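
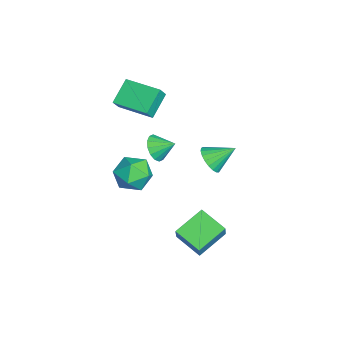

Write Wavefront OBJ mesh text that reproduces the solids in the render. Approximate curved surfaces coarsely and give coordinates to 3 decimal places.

v -2.31 -2.213 3.75
v -3.442 -1.487 4.741
v -2.789 -1.905 2.977
v -3.921 -1.179 3.968
v -1.159 -0.421 3.752
v -2.291 0.305 4.743
v -1.638 -0.113 2.979
v -2.77 0.613 3.97
v 1.998 2.361 -2.049
v 2.696 2.292 -0.919
v 3.083 3.525 -2.648
v 3.781 3.455 -1.518
v 3.079 0.965 -2.802
v 3.777 0.895 -1.672
v 4.164 2.128 -3.401
v 4.862 2.059 -2.271
v 1.126 -0.194 0.586
v 1.999 -0.418 1.344
v 0.661 -2.042 0.576
v 1.534 -2.266 1.334
v 0.59 -1.655 1.686
v 0.877 -0.513 1.692
v 1.783 -1.947 0.228
v 2.07 -0.805 0.234
v 2.404 -1.501 1.123
v 1.667 -1.321 2.024
v 0.993 -1.139 -0.104
v 0.256 -0.959 0.797
v 0.803 0.003 2.582
v 1.087 0.351 1.848
v 1.097 0.977 3.158
v 0.658 0.466 1.872
v 0.268 0.458 2.086
v 0.021 0.328 2.432
v -0.017 0.11 2.819
v 0.165 -0.136 3.142
v 0.518 -0.345 3.315
v 0.947 -0.461 3.291
v 1.338 -0.453 3.078
v 1.585 -0.322 2.731
v 1.622 -0.105 2.345
v 1.44 0.141 2.021
v -2.219 2.991 -1.188
v -1.337 2.842 -0.931
v -2.261 4.349 -0.252
v -1.293 3.061 -1.247
v -1.409 3.268 -1.552
v -1.664 3.427 -1.795
v -2.016 3.511 -1.932
v -2.403 3.505 -1.941
v -2.757 3.41 -1.82
v -3.019 3.243 -1.59
v -3.142 3.032 -1.29
v -3.106 2.814 -0.972
v -2.916 2.627 -0.692
v -2.605 2.503 -0.498
v -2.228 2.463 -0.423
v -1.849 2.514 -0.48
v -1.534 2.648 -0.66
f 2 4 1
f 5 2 1
f 1 4 3
f 3 5 1
f 2 8 4
f 6 2 5
f 6 8 2
f 4 8 3
f 7 5 3
f 3 8 7
f 7 6 5
f 8 6 7
f 10 12 9
f 13 10 9
f 9 12 11
f 11 13 9
f 10 16 12
f 14 10 13
f 14 16 10
f 12 16 11
f 15 13 11
f 11 16 15
f 15 14 13
f 16 14 15
f 17 28 22
f 17 22 18
f 17 18 24
f 17 24 27
f 17 27 28
f 18 22 26
f 22 28 21
f 28 27 19
f 27 24 23
f 24 18 25
f 20 26 21
f 20 21 19
f 20 19 23
f 20 23 25
f 20 25 26
f 21 26 22
f 19 21 28
f 23 19 27
f 25 23 24
f 26 25 18
f 30 29 32
f 30 32 31
f 32 29 33
f 32 33 31
f 33 29 34
f 33 34 31
f 34 29 35
f 34 35 31
f 35 29 36
f 35 36 31
f 36 29 37
f 36 37 31
f 37 29 38
f 37 38 31
f 38 29 39
f 38 39 31
f 39 29 40
f 39 40 31
f 40 29 41
f 40 41 31
f 41 29 42
f 41 42 31
f 42 29 30
f 42 30 31
f 44 43 46
f 44 46 45
f 46 43 47
f 46 47 45
f 47 43 48
f 47 48 45
f 48 43 49
f 48 49 45
f 49 43 50
f 49 50 45
f 50 43 51
f 50 51 45
f 51 43 52
f 51 52 45
f 52 43 53
f 52 53 45
f 53 43 54
f 53 54 45
f 54 43 55
f 54 55 45
f 55 43 56
f 55 56 45
f 56 43 57
f 56 57 45
f 57 43 58
f 57 58 45
f 58 43 59
f 58 59 45
f 59 43 44
f 59 44 45



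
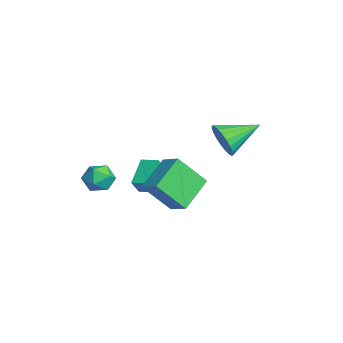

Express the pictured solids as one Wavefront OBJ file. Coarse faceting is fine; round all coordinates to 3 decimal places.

v -0.061 1.778 0.567
v 0.368 2.135 -0.335
v -0.299 3.802 1.253
v -0.061 2.119 -0.437
v -0.489 2.044 -0.366
v -0.844 1.924 -0.133
v -1.063 1.778 0.22
v -1.108 1.632 0.634
v -0.973 1.512 1.036
v -0.68 1.437 1.356
v -0.28 1.422 1.541
v 0.158 1.468 1.556
v 0.558 1.568 1.401
v 0.852 1.704 1.101
v 0.987 1.853 0.709
v 0.941 1.99 0.292
v 0.722 2.089 -0.077
v -4.552 -0.77 -3.571
v -4.274 -1.231 -2.681
v -3.923 -0.017 -3.378
v -3.645 -0.478 -2.488
v -3.275 -1.622 -4.412
v -2.997 -2.083 -3.522
v -2.646 -0.869 -4.219
v -2.368 -1.33 -3.329
v 1.587 -2.763 -1.018
v 0.379 -1.354 -0.035
v 1.867 -1.387 -2.646
v 0.66 0.022 -1.663
v 2.58 -2.302 -0.457
v 1.373 -0.893 0.526
v 2.861 -0.926 -2.085
v 1.653 0.483 -1.102
v -3.779 -2.679 -3.53
v -3.139 -3.276 -3.918
v -4.521 -3.884 -2.902
v -3.881 -4.481 -3.29
v -3.619 -3.892 -2.582
v -3.161 -3.148 -2.97
v -4.499 -4.012 -3.85
v -4.041 -3.268 -4.238
v -3.584 -4.099 -4.115
v -3.04 -4.025 -3.332
v -4.62 -3.135 -3.488
v -4.076 -3.061 -2.705
f 2 1 4
f 2 4 3
f 4 1 5
f 4 5 3
f 5 1 6
f 5 6 3
f 6 1 7
f 6 7 3
f 7 1 8
f 7 8 3
f 8 1 9
f 8 9 3
f 9 1 10
f 9 10 3
f 10 1 11
f 10 11 3
f 11 1 12
f 11 12 3
f 12 1 13
f 12 13 3
f 13 1 14
f 13 14 3
f 14 1 15
f 14 15 3
f 15 1 16
f 15 16 3
f 16 1 17
f 16 17 3
f 17 1 2
f 17 2 3
f 19 21 18
f 22 19 18
f 18 21 20
f 20 22 18
f 19 25 21
f 23 19 22
f 23 25 19
f 21 25 20
f 24 22 20
f 20 25 24
f 24 23 22
f 25 23 24
f 27 29 26
f 30 27 26
f 26 29 28
f 28 30 26
f 27 33 29
f 31 27 30
f 31 33 27
f 29 33 28
f 32 30 28
f 28 33 32
f 32 31 30
f 33 31 32
f 34 45 39
f 34 39 35
f 34 35 41
f 34 41 44
f 34 44 45
f 35 39 43
f 39 45 38
f 45 44 36
f 44 41 40
f 41 35 42
f 37 43 38
f 37 38 36
f 37 36 40
f 37 40 42
f 37 42 43
f 38 43 39
f 36 38 45
f 40 36 44
f 42 40 41
f 43 42 35



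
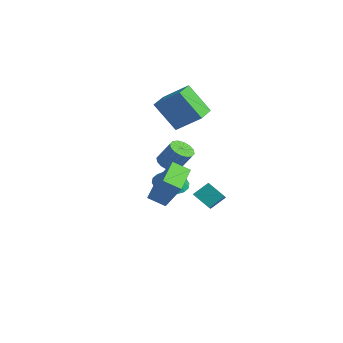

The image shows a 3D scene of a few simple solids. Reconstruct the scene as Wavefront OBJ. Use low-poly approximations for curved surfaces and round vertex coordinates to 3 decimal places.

v 2.741 -2.698 0.689
v 2.122 -3.371 1.224
v 3.65 -2.399 2.118
v 3.03 -3.072 2.653
v 4.01 -4.248 0.207
v 3.39 -4.921 0.742
v 4.918 -3.949 1.636
v 4.299 -4.622 2.171
v -2.323 0.676 -0.231
v -1.941 1.208 -0.616
v -1.176 1.557 0.626
v -1.557 1.024 1.011
v -2.257 1.393 -0.473
v -1.492 1.742 0.769
v -2.591 1.386 -0.265
v -1.826 1.735 0.977
v -2.853 1.188 -0.048
v -2.088 1.537 1.194
v -2.973 0.853 0.12
v -2.208 1.202 1.362
v -2.919 0.47 0.194
v -2.153 0.819 1.436
v -2.704 0.143 0.154
v -1.939 0.492 1.396
v -2.388 -0.042 0.011
v -1.623 0.307 1.253
v -2.054 -0.035 -0.197
v -1.289 0.314 1.045
v -1.792 0.163 -0.414
v -1.027 0.512 0.828
v -1.672 0.498 -0.582
v -0.907 0.847 0.66
v -1.727 0.881 -0.656
v -0.961 1.23 0.586
v -0.341 2.027 -3.377
v -1.242 1.621 -2.579
v -0.089 2.877 -2.66
v -0.99 2.471 -1.862
v 0.71 1.109 -2.658
v -0.191 0.703 -1.86
v 0.962 1.959 -1.941
v 0.061 1.553 -1.143
v -0.026 -0.913 -0.525
v 0.859 -1.161 -0.945
v 0.606 -1.047 0.885
v 0.884 -0.713 -0.914
v 0.73 -0.305 -0.806
v 0.426 -0.018 -0.642
v 0.032 0.093 -0.455
v -0.373 0.004 -0.282
v -0.709 -0.267 -0.157
v -0.91 -0.666 -0.104
v -0.936 -1.113 -0.135
v -0.782 -1.521 -0.243
v -0.478 -1.809 -0.407
v -0.084 -1.919 -0.594
v 0.321 -1.83 -0.767
v 0.658 -1.56 -0.892
v -1.969 0.89 2.323
v -3.003 0.178 4.056
v -2.826 2.169 2.337
v -3.861 1.457 4.069
v -0.739 1.703 3.391
v -1.774 0.991 5.123
v -1.597 2.982 3.404
v -2.631 2.27 5.137
f 2 4 1
f 5 2 1
f 1 4 3
f 3 5 1
f 2 8 4
f 6 2 5
f 6 8 2
f 4 8 3
f 7 5 3
f 3 8 7
f 7 6 5
f 8 6 7
f 10 9 13
f 10 13 11
f 11 13 14
f 11 14 12
f 13 9 15
f 13 15 14
f 14 15 16
f 14 16 12
f 15 9 17
f 15 17 16
f 16 17 18
f 16 18 12
f 17 9 19
f 17 19 18
f 18 19 20
f 18 20 12
f 19 9 21
f 19 21 20
f 20 21 22
f 20 22 12
f 21 9 23
f 21 23 22
f 22 23 24
f 22 24 12
f 23 9 25
f 23 25 24
f 24 25 26
f 24 26 12
f 25 9 27
f 25 27 26
f 26 27 28
f 26 28 12
f 27 9 29
f 27 29 28
f 28 29 30
f 28 30 12
f 29 9 31
f 29 31 30
f 30 31 32
f 30 32 12
f 31 9 33
f 31 33 32
f 32 33 34
f 32 34 12
f 33 9 10
f 33 10 34
f 34 10 11
f 34 11 12
f 36 38 35
f 39 36 35
f 35 38 37
f 37 39 35
f 36 42 38
f 40 36 39
f 40 42 36
f 38 42 37
f 41 39 37
f 37 42 41
f 41 40 39
f 42 40 41
f 44 43 46
f 44 46 45
f 46 43 47
f 46 47 45
f 47 43 48
f 47 48 45
f 48 43 49
f 48 49 45
f 49 43 50
f 49 50 45
f 50 43 51
f 50 51 45
f 51 43 52
f 51 52 45
f 52 43 53
f 52 53 45
f 53 43 54
f 53 54 45
f 54 43 55
f 54 55 45
f 55 43 56
f 55 56 45
f 56 43 57
f 56 57 45
f 57 43 58
f 57 58 45
f 58 43 44
f 58 44 45
f 60 62 59
f 63 60 59
f 59 62 61
f 61 63 59
f 60 66 62
f 64 60 63
f 64 66 60
f 62 66 61
f 65 63 61
f 61 66 65
f 65 64 63
f 66 64 65



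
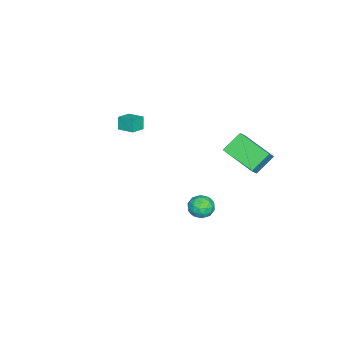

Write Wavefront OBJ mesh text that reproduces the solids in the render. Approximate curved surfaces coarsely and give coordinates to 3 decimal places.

v -4.171 3.113 0.748
v -3.535 3.049 1.41
v -3.372 5.021 0.164
v -2.736 4.958 0.826
v -3.284 2.462 -0.166
v -2.648 2.399 0.496
v -2.485 4.371 -0.75
v -1.849 4.307 -0.088
v 2.884 3.84 0.611
v 3.276 3.565 0.038
v 2.284 2.795 0.702
v 2.676 2.52 0.129
v 3.012 2.651 0.783
v 3.383 3.297 0.727
v 2.177 3.063 0.013
v 2.548 3.709 -0.043
v 2.839 3.085 -0.331
v 3.355 2.83 0.145
v 2.205 3.53 0.595
v 2.721 3.275 1.071
v 3.133 3.794 0.316
v 2.427 2.566 0.424
v 2.625 2.643 0.808
v 2.855 2.481 0.471
v 3.195 3.636 0.721
v 3.426 3.475 0.385
v 3.271 2.938 0.822
v 2.134 2.885 0.355
v 2.365 2.724 0.019
v 2.705 3.879 0.269
v 2.935 3.717 -0.068
v 2.289 3.422 -0.082
v 3.106 3.35 -0.237
v 2.754 2.736 -0.184
v 2.461 3.055 -0.252
v 2.679 3.435 -0.285
v 3.41 3.2 0.042
v 3.057 2.586 0.096
v 3.254 2.663 0.48
v 3.472 3.043 0.447
v 3.153 2.918 -0.175
v 2.503 3.774 0.644
v 2.15 3.16 0.698
v 2.088 3.317 0.293
v 2.306 3.697 0.26
v 2.806 3.624 0.924
v 2.454 3.01 0.977
v 2.881 2.925 1.025
v 3.099 3.305 0.992
v 2.407 3.442 0.915
v -3.614 -3.401 0.107
v -3.893 -3.503 0.904
v -3.355 -2.438 0.322
v -3.634 -2.54 1.118
v -2.786 -3.68 0.362
v -3.065 -3.782 1.158
v -2.527 -2.717 0.576
v -2.806 -2.819 1.373
f 2 4 1
f 5 2 1
f 1 4 3
f 3 5 1
f 2 8 4
f 6 2 5
f 6 8 2
f 4 8 3
f 7 5 3
f 3 8 7
f 7 6 5
f 8 6 7
f 9 46 25
f 46 20 49
f 25 49 14
f 46 49 25
f 9 25 21
f 25 14 26
f 21 26 10
f 25 26 21
f 9 21 30
f 21 10 31
f 30 31 16
f 21 31 30
f 9 30 42
f 30 16 45
f 42 45 19
f 30 45 42
f 9 42 46
f 42 19 50
f 46 50 20
f 42 50 46
f 10 26 37
f 26 14 40
f 37 40 18
f 26 40 37
f 14 49 27
f 49 20 48
f 27 48 13
f 49 48 27
f 20 50 47
f 50 19 43
f 47 43 11
f 50 43 47
f 19 45 44
f 45 16 32
f 44 32 15
f 45 32 44
f 16 31 36
f 31 10 33
f 36 33 17
f 31 33 36
f 12 38 24
f 38 18 39
f 24 39 13
f 38 39 24
f 12 24 22
f 24 13 23
f 22 23 11
f 24 23 22
f 12 22 29
f 22 11 28
f 29 28 15
f 22 28 29
f 12 29 34
f 29 15 35
f 34 35 17
f 29 35 34
f 12 34 38
f 34 17 41
f 38 41 18
f 34 41 38
f 13 39 27
f 39 18 40
f 27 40 14
f 39 40 27
f 11 23 47
f 23 13 48
f 47 48 20
f 23 48 47
f 15 28 44
f 28 11 43
f 44 43 19
f 28 43 44
f 17 35 36
f 35 15 32
f 36 32 16
f 35 32 36
f 18 41 37
f 41 17 33
f 37 33 10
f 41 33 37
f 52 54 51
f 55 52 51
f 51 54 53
f 53 55 51
f 52 58 54
f 56 52 55
f 56 58 52
f 54 58 53
f 57 55 53
f 53 58 57
f 57 56 55
f 58 56 57



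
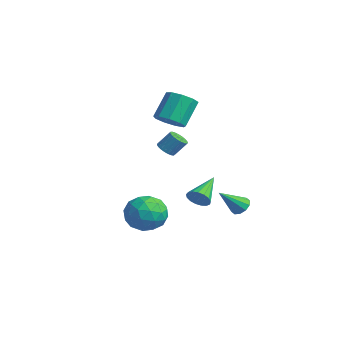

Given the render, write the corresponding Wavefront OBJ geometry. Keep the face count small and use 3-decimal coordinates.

v -0.091 4.29 -4.197
v 0.426 3.977 -4.531
v -0.089 2.89 -2.883
v 0.596 4.245 -4.246
v 0.504 4.53 -3.942
v 0.184 4.723 -3.736
v -0.24 4.751 -3.706
v -0.608 4.603 -3.863
v -0.778 4.335 -4.148
v -0.686 4.05 -4.452
v -0.366 3.857 -4.658
v 0.058 3.829 -4.688
v -2.064 0.592 0.184
v -1.594 0.833 -0.159
v -1.266 1.49 0.752
v -1.736 1.248 1.096
v -1.79 1 -0.209
v -1.462 1.657 0.702
v -2.032 1.097 -0.191
v -1.705 1.753 0.72
v -2.281 1.106 -0.108
v -1.953 1.762 0.803
v -2.492 1.026 0.025
v -2.164 1.683 0.937
v -2.629 0.871 0.186
v -2.301 1.528 1.097
v -2.668 0.668 0.347
v -2.34 1.324 1.258
v -2.603 0.451 0.479
v -2.275 1.108 1.391
v -2.444 0.259 0.561
v -2.117 0.916 1.472
v -2.22 0.125 0.577
v -1.892 0.781 1.488
v -1.969 0.071 0.526
v -1.641 0.727 1.437
v -1.734 0.107 0.415
v -1.407 0.763 1.326
v -1.557 0.227 0.265
v -1.229 0.884 1.176
v -1.467 0.41 0.1
v -1.139 1.067 1.012
v -1.48 0.625 -0.049
v -1.152 1.281 0.862
v -3.004 1.301 1.898
v -2.254 0.909 2.412
v -2.746 1.968 3.936
v -3.496 2.359 3.422
v -2.047 1.469 2.09
v -2.54 2.527 3.615
v -2.288 1.949 1.679
v -2.781 3.008 3.203
v -2.864 2.126 1.37
v -3.357 3.185 2.894
v -3.505 1.917 1.308
v -3.998 2.976 2.832
v -3.912 1.42 1.522
v -4.404 2.478 3.046
v -3.893 0.867 1.912
v -4.386 1.925 3.436
v -3.459 0.517 2.295
v -3.951 1.575 3.82
v -2.811 0.533 2.493
v -3.304 1.592 4.017
v 3.312 -2.079 -1.628
v 4.301 -2.858 -1.537
v 2.159 -3.622 -2.303
v 3.148 -4.401 -2.212
v 2.61 -3.94 -1.168
v 3.323 -2.986 -0.751
v 3.137 -3.494 -3.089
v 3.85 -2.54 -2.672
v 4.193 -3.732 -2.44
v 3.867 -4.008 -1.253
v 2.593 -2.472 -2.587
v 2.267 -2.748 -1.4
v 3.908 -2.333 -1.523
v 2.552 -4.147 -2.317
v 2.236 -3.876 -1.703
v 2.817 -4.334 -1.65
v 3.333 -2.408 -1.061
v 3.914 -2.866 -1.008
v 2.92 -3.502 -0.791
v 2.546 -3.614 -2.832
v 3.127 -4.072 -2.779
v 3.643 -2.146 -2.19
v 4.224 -2.604 -2.137
v 3.54 -2.978 -3.049
v 4.426 -3.304 -2.001
v 3.748 -4.212 -2.398
v 3.742 -3.678 -2.913
v 4.161 -3.118 -2.668
v 4.234 -3.466 -1.303
v 3.556 -4.374 -1.7
v 3.24 -4.103 -1.086
v 3.659 -3.542 -0.841
v 4.17 -3.98 -1.834
v 2.904 -2.106 -2.14
v 2.226 -3.014 -2.537
v 2.801 -2.938 -2.999
v 3.22 -2.377 -2.754
v 2.712 -2.268 -1.442
v 2.034 -3.176 -1.839
v 2.299 -3.362 -1.172
v 2.718 -2.802 -0.927
v 2.29 -2.5 -2.006
v -1.762 2.491 -3.909
v -1.189 2.553 -3.398
v -2.818 4.049 -2.911
v -1.094 2.788 -3.665
v -1.153 2.955 -3.989
v -1.351 3.016 -4.293
v -1.643 2.957 -4.51
v -1.962 2.791 -4.589
v -2.236 2.556 -4.512
v -2.401 2.306 -4.297
v -2.42 2.099 -3.993
v -2.287 1.982 -3.669
v -2.035 1.981 -3.401
v -1.72 2.097 -3.249
v -1.415 2.303 -3.248
f 2 1 4
f 2 4 3
f 4 1 5
f 4 5 3
f 5 1 6
f 5 6 3
f 6 1 7
f 6 7 3
f 7 1 8
f 7 8 3
f 8 1 9
f 8 9 3
f 9 1 10
f 9 10 3
f 10 1 11
f 10 11 3
f 11 1 12
f 11 12 3
f 12 1 2
f 12 2 3
f 14 13 17
f 14 17 15
f 15 17 18
f 15 18 16
f 17 13 19
f 17 19 18
f 18 19 20
f 18 20 16
f 19 13 21
f 19 21 20
f 20 21 22
f 20 22 16
f 21 13 23
f 21 23 22
f 22 23 24
f 22 24 16
f 23 13 25
f 23 25 24
f 24 25 26
f 24 26 16
f 25 13 27
f 25 27 26
f 26 27 28
f 26 28 16
f 27 13 29
f 27 29 28
f 28 29 30
f 28 30 16
f 29 13 31
f 29 31 30
f 30 31 32
f 30 32 16
f 31 13 33
f 31 33 32
f 32 33 34
f 32 34 16
f 33 13 35
f 33 35 34
f 34 35 36
f 34 36 16
f 35 13 37
f 35 37 36
f 36 37 38
f 36 38 16
f 37 13 39
f 37 39 38
f 38 39 40
f 38 40 16
f 39 13 41
f 39 41 40
f 40 41 42
f 40 42 16
f 41 13 43
f 41 43 42
f 42 43 44
f 42 44 16
f 43 13 14
f 43 14 44
f 44 14 15
f 44 15 16
f 46 45 49
f 46 49 47
f 47 49 50
f 47 50 48
f 49 45 51
f 49 51 50
f 50 51 52
f 50 52 48
f 51 45 53
f 51 53 52
f 52 53 54
f 52 54 48
f 53 45 55
f 53 55 54
f 54 55 56
f 54 56 48
f 55 45 57
f 55 57 56
f 56 57 58
f 56 58 48
f 57 45 59
f 57 59 58
f 58 59 60
f 58 60 48
f 59 45 61
f 59 61 60
f 60 61 62
f 60 62 48
f 61 45 63
f 61 63 62
f 62 63 64
f 62 64 48
f 63 45 46
f 63 46 64
f 64 46 47
f 64 47 48
f 65 102 81
f 102 76 105
f 81 105 70
f 102 105 81
f 65 81 77
f 81 70 82
f 77 82 66
f 81 82 77
f 65 77 86
f 77 66 87
f 86 87 72
f 77 87 86
f 65 86 98
f 86 72 101
f 98 101 75
f 86 101 98
f 65 98 102
f 98 75 106
f 102 106 76
f 98 106 102
f 66 82 93
f 82 70 96
f 93 96 74
f 82 96 93
f 70 105 83
f 105 76 104
f 83 104 69
f 105 104 83
f 76 106 103
f 106 75 99
f 103 99 67
f 106 99 103
f 75 101 100
f 101 72 88
f 100 88 71
f 101 88 100
f 72 87 92
f 87 66 89
f 92 89 73
f 87 89 92
f 68 94 80
f 94 74 95
f 80 95 69
f 94 95 80
f 68 80 78
f 80 69 79
f 78 79 67
f 80 79 78
f 68 78 85
f 78 67 84
f 85 84 71
f 78 84 85
f 68 85 90
f 85 71 91
f 90 91 73
f 85 91 90
f 68 90 94
f 90 73 97
f 94 97 74
f 90 97 94
f 69 95 83
f 95 74 96
f 83 96 70
f 95 96 83
f 67 79 103
f 79 69 104
f 103 104 76
f 79 104 103
f 71 84 100
f 84 67 99
f 100 99 75
f 84 99 100
f 73 91 92
f 91 71 88
f 92 88 72
f 91 88 92
f 74 97 93
f 97 73 89
f 93 89 66
f 97 89 93
f 108 107 110
f 108 110 109
f 110 107 111
f 110 111 109
f 111 107 112
f 111 112 109
f 112 107 113
f 112 113 109
f 113 107 114
f 113 114 109
f 114 107 115
f 114 115 109
f 115 107 116
f 115 116 109
f 116 107 117
f 116 117 109
f 117 107 118
f 117 118 109
f 118 107 119
f 118 119 109
f 119 107 120
f 119 120 109
f 120 107 121
f 120 121 109
f 121 107 108
f 121 108 109



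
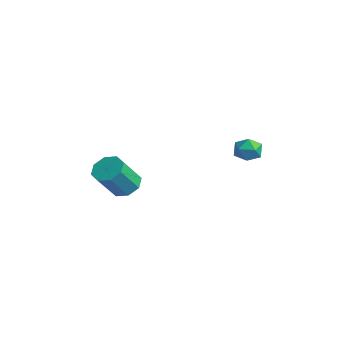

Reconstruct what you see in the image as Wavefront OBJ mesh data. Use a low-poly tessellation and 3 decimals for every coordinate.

v -2.331 -2.268 -2.068
v -1.946 -1.634 -1.675
v -1.664 -2.698 -0.238
v -2.049 -3.332 -0.632
v -2.579 -1.647 -1.56
v -2.296 -2.711 -0.123
v -3.066 -2.024 -1.743
v -2.784 -3.088 -0.306
v -3.123 -2.544 -2.117
v -2.841 -3.608 -0.68
v -2.716 -2.902 -2.462
v -2.434 -3.966 -1.025
v -2.084 -2.889 -2.577
v -1.801 -3.953 -1.14
v -1.596 -2.512 -2.394
v -1.314 -3.576 -0.957
v -1.539 -1.992 -2.02
v -1.257 -3.056 -0.583
v -1.011 3.109 -0.606
v -0.54 3.715 -0.62
v -0.14 2.445 -0.02
v 0.331 3.051 -0.034
v -0.296 3.063 0.408
v -0.835 3.473 0.046
v 0.155 2.687 -0.686
v -0.384 3.097 -1.048
v 0.18 3.454 -0.669
v -0.098 3.686 0.007
v -0.582 2.474 -0.647
v -0.86 2.706 0.029
f 2 1 5
f 2 5 3
f 3 5 6
f 3 6 4
f 5 1 7
f 5 7 6
f 6 7 8
f 6 8 4
f 7 1 9
f 7 9 8
f 8 9 10
f 8 10 4
f 9 1 11
f 9 11 10
f 10 11 12
f 10 12 4
f 11 1 13
f 11 13 12
f 12 13 14
f 12 14 4
f 13 1 15
f 13 15 14
f 14 15 16
f 14 16 4
f 15 1 17
f 15 17 16
f 16 17 18
f 16 18 4
f 17 1 2
f 17 2 18
f 18 2 3
f 18 3 4
f 19 30 24
f 19 24 20
f 19 20 26
f 19 26 29
f 19 29 30
f 20 24 28
f 24 30 23
f 30 29 21
f 29 26 25
f 26 20 27
f 22 28 23
f 22 23 21
f 22 21 25
f 22 25 27
f 22 27 28
f 23 28 24
f 21 23 30
f 25 21 29
f 27 25 26
f 28 27 20



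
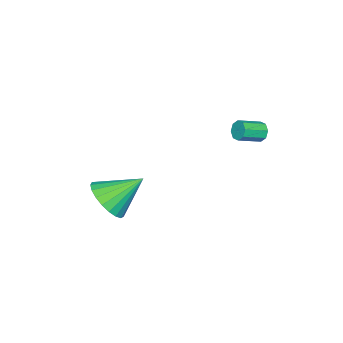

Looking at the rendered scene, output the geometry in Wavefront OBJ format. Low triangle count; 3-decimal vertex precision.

v 3.51 -2.426 -1.57
v 4.336 -2.412 -0.874
v 2.53 -1.314 -0.43
v 4.429 -2.06 -1.137
v 4.364 -1.771 -1.475
v 4.15 -1.596 -1.83
v 3.826 -1.565 -2.139
v 3.448 -1.682 -2.35
v 3.08 -1.928 -2.426
v 2.786 -2.26 -2.354
v 2.618 -2.621 -2.146
v 2.604 -2.949 -1.839
v 2.746 -3.185 -1.485
v 3.021 -3.291 -1.146
v 3.38 -3.247 -0.88
v 3.762 -3.061 -0.733
v 4.1 -2.766 -0.731
v -2.136 1.463 0.674
v -1.852 1.64 0.289
v -0.94 1.075 0.702
v -1.224 0.897 1.086
v -1.847 1.876 0.6
v -0.934 1.311 1.012
v -2.011 1.87 0.954
v -1.098 1.305 1.367
v -2.248 1.625 1.144
v -1.336 1.06 1.557
v -2.42 1.285 1.058
v -1.508 0.72 1.471
v -2.426 1.049 0.748
v -1.513 0.484 1.16
v -2.262 1.055 0.393
v -1.349 0.49 0.806
v -2.024 1.3 0.203
v -1.112 0.735 0.616
f 2 1 4
f 2 4 3
f 4 1 5
f 4 5 3
f 5 1 6
f 5 6 3
f 6 1 7
f 6 7 3
f 7 1 8
f 7 8 3
f 8 1 9
f 8 9 3
f 9 1 10
f 9 10 3
f 10 1 11
f 10 11 3
f 11 1 12
f 11 12 3
f 12 1 13
f 12 13 3
f 13 1 14
f 13 14 3
f 14 1 15
f 14 15 3
f 15 1 16
f 15 16 3
f 16 1 17
f 16 17 3
f 17 1 2
f 17 2 3
f 19 18 22
f 19 22 20
f 20 22 23
f 20 23 21
f 22 18 24
f 22 24 23
f 23 24 25
f 23 25 21
f 24 18 26
f 24 26 25
f 25 26 27
f 25 27 21
f 26 18 28
f 26 28 27
f 27 28 29
f 27 29 21
f 28 18 30
f 28 30 29
f 29 30 31
f 29 31 21
f 30 18 32
f 30 32 31
f 31 32 33
f 31 33 21
f 32 18 34
f 32 34 33
f 33 34 35
f 33 35 21
f 34 18 19
f 34 19 35
f 35 19 20
f 35 20 21



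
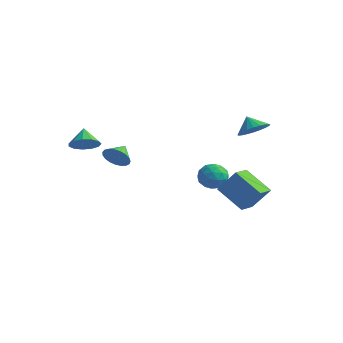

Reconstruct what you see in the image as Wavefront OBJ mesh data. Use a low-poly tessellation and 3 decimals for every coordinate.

v 2.828 2.172 -3.492
v 1.131 2.121 -2.381
v 2.565 3.483 -3.834
v 0.868 3.432 -2.723
v 3.712 2.708 -2.117
v 2.015 2.657 -1.006
v 3.449 4.019 -2.459
v 1.752 3.968 -1.348
v -2.813 -1.835 0.323
v -2.457 -1.436 -0.351
v -3.047 -0.825 0.797
v -2.798 -1.467 -0.454
v -3.142 -1.562 -0.423
v -3.428 -1.704 -0.262
v -3.608 -1.868 -0.001
v -3.651 -2.027 0.317
v -3.548 -2.153 0.635
v -3.319 -2.223 0.9
v -3.001 -2.227 1.065
v -2.651 -2.163 1.102
v -2.329 -2.042 1.004
v -2.091 -1.885 0.788
v -1.977 -1.72 0.492
v -2.008 -1.575 0.167
v -2.178 -1.474 -0.131
v 0.052 4.382 -2.042
v 0.527 3.593 -2.337
v -1.307 3.707 -2.423
v -0.832 2.918 -2.718
v -0.863 3.14 -1.778
v -0.023 3.558 -1.542
v -0.757 3.742 -3.218
v 0.083 4.16 -2.982
v 0.027 3.198 -3.064
v -0.038 2.825 -2.173
v -0.742 4.475 -2.587
v -0.807 4.102 -1.696
v 0.409 4.047 -2.156
v -1.189 3.253 -2.604
v -1.207 3.384 -2.051
v -0.928 2.92 -2.225
v 0.086 4.026 -1.688
v 0.365 3.562 -1.862
v -0.452 3.296 -1.533
v -1.145 3.738 -2.898
v -0.866 3.274 -3.072
v 0.148 4.38 -2.535
v 0.427 3.916 -2.709
v -0.328 4.004 -3.227
v 0.394 3.351 -2.757
v -0.405 2.954 -2.981
v -0.361 3.438 -3.275
v 0.133 3.684 -3.136
v 0.356 3.132 -2.233
v -0.443 2.735 -2.458
v -0.461 2.866 -1.904
v 0.033 3.111 -1.766
v 0.062 2.899 -2.661
v -0.337 4.565 -2.302
v -1.136 4.168 -2.527
v -0.813 4.189 -2.994
v -0.319 4.434 -2.856
v -0.375 4.346 -1.779
v -1.174 3.949 -2.003
v -0.913 3.616 -1.624
v -0.419 3.862 -1.485
v -0.842 4.401 -2.099
v -3.254 -3.88 1.89
v -2.602 -4.03 2.493
v -3.886 -3.26 2.73
v -2.484 -3.595 2.26
v -2.611 -3.251 1.91
v -2.941 -3.106 1.554
v -3.371 -3.207 1.305
v -3.764 -3.521 1.241
v -3.994 -3.95 1.384
v -3.99 -4.356 1.687
v -3.752 -4.611 2.055
v -3.356 -4.634 2.371
v -2.927 -4.418 2.534
v 3.16 2.753 2.584
v 3.746 3.448 2.922
v 2.52 2.907 3.376
v 3.516 3.648 2.697
v 3.232 3.712 2.456
v 2.937 3.63 2.233
v 2.676 3.414 2.064
v 2.488 3.098 1.975
v 2.403 2.729 1.978
v 2.433 2.364 2.073
v 2.574 2.058 2.246
v 2.803 1.858 2.47
v 3.088 1.794 2.712
v 3.383 1.876 2.934
v 3.644 2.092 3.103
v 3.831 2.408 3.193
v 3.917 2.777 3.19
v 3.887 3.142 3.095
f 2 4 1
f 5 2 1
f 1 4 3
f 3 5 1
f 2 8 4
f 6 2 5
f 6 8 2
f 4 8 3
f 7 5 3
f 3 8 7
f 7 6 5
f 8 6 7
f 10 9 12
f 10 12 11
f 12 9 13
f 12 13 11
f 13 9 14
f 13 14 11
f 14 9 15
f 14 15 11
f 15 9 16
f 15 16 11
f 16 9 17
f 16 17 11
f 17 9 18
f 17 18 11
f 18 9 19
f 18 19 11
f 19 9 20
f 19 20 11
f 20 9 21
f 20 21 11
f 21 9 22
f 21 22 11
f 22 9 23
f 22 23 11
f 23 9 24
f 23 24 11
f 24 9 25
f 24 25 11
f 25 9 10
f 25 10 11
f 26 63 42
f 63 37 66
f 42 66 31
f 63 66 42
f 26 42 38
f 42 31 43
f 38 43 27
f 42 43 38
f 26 38 47
f 38 27 48
f 47 48 33
f 38 48 47
f 26 47 59
f 47 33 62
f 59 62 36
f 47 62 59
f 26 59 63
f 59 36 67
f 63 67 37
f 59 67 63
f 27 43 54
f 43 31 57
f 54 57 35
f 43 57 54
f 31 66 44
f 66 37 65
f 44 65 30
f 66 65 44
f 37 67 64
f 67 36 60
f 64 60 28
f 67 60 64
f 36 62 61
f 62 33 49
f 61 49 32
f 62 49 61
f 33 48 53
f 48 27 50
f 53 50 34
f 48 50 53
f 29 55 41
f 55 35 56
f 41 56 30
f 55 56 41
f 29 41 39
f 41 30 40
f 39 40 28
f 41 40 39
f 29 39 46
f 39 28 45
f 46 45 32
f 39 45 46
f 29 46 51
f 46 32 52
f 51 52 34
f 46 52 51
f 29 51 55
f 51 34 58
f 55 58 35
f 51 58 55
f 30 56 44
f 56 35 57
f 44 57 31
f 56 57 44
f 28 40 64
f 40 30 65
f 64 65 37
f 40 65 64
f 32 45 61
f 45 28 60
f 61 60 36
f 45 60 61
f 34 52 53
f 52 32 49
f 53 49 33
f 52 49 53
f 35 58 54
f 58 34 50
f 54 50 27
f 58 50 54
f 69 68 71
f 69 71 70
f 71 68 72
f 71 72 70
f 72 68 73
f 72 73 70
f 73 68 74
f 73 74 70
f 74 68 75
f 74 75 70
f 75 68 76
f 75 76 70
f 76 68 77
f 76 77 70
f 77 68 78
f 77 78 70
f 78 68 79
f 78 79 70
f 79 68 80
f 79 80 70
f 80 68 69
f 80 69 70
f 82 81 84
f 82 84 83
f 84 81 85
f 84 85 83
f 85 81 86
f 85 86 83
f 86 81 87
f 86 87 83
f 87 81 88
f 87 88 83
f 88 81 89
f 88 89 83
f 89 81 90
f 89 90 83
f 90 81 91
f 90 91 83
f 91 81 92
f 91 92 83
f 92 81 93
f 92 93 83
f 93 81 94
f 93 94 83
f 94 81 95
f 94 95 83
f 95 81 96
f 95 96 83
f 96 81 97
f 96 97 83
f 97 81 98
f 97 98 83
f 98 81 82
f 98 82 83



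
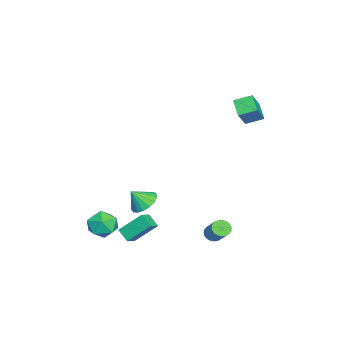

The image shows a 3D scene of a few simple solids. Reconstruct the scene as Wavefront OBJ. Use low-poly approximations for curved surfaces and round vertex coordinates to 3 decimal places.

v -4.429 3.301 3.449
v -3.439 3.023 4.663
v -4.659 4.424 3.895
v -3.67 4.146 5.108
v -3.41 3.794 2.732
v -2.421 3.516 3.945
v -3.641 4.917 3.177
v -2.651 4.639 4.391
v -0.692 -1.927 -3.372
v 0.289 -1.731 -3.513
v -0.388 -2.693 -2.328
v 0.143 -1.381 -3.213
v -0.194 -1.156 -2.95
v -0.645 -1.107 -2.783
v -1.107 -1.246 -2.751
v -1.474 -1.542 -2.862
v -1.661 -1.925 -3.089
v -1.626 -2.309 -3.381
v -1.378 -2.605 -3.671
v -0.972 -2.746 -3.892
v -0.501 -2.699 -3.994
v -0.075 -2.475 -3.954
v 0.211 -2.126 -3.78
v 2.131 -2.397 -4.155
v 2.929 -2.664 -3.735
v 1.888 -1.033 -2.826
v 2.685 -1.3 -2.406
v 2.655 -1.74 -4.734
v 3.452 -2.007 -4.314
v 2.411 -0.376 -3.405
v 3.209 -0.643 -2.985
v 1.555 -3.028 -4.45
v 2.628 -3.116 -4.207
v 1.272 -4.664 -3.793
v 2.345 -4.752 -3.55
v 1.709 -4.045 -2.99
v 1.884 -3.033 -3.396
v 2.016 -4.747 -4.604
v 2.191 -3.735 -5.01
v 2.913 -4.178 -4.302
v 2.723 -3.745 -3.305
v 1.177 -4.035 -4.695
v 0.987 -3.602 -3.698
v 1.325 2.783 -4.298
v 1.603 3.122 -4.737
v 2.533 3.776 -3.64
v 2.255 3.437 -3.202
v 1.41 3.276 -4.665
v 2.34 3.93 -3.568
v 1.202 3.345 -4.529
v 2.132 3.999 -3.432
v 1.015 3.317 -4.354
v 1.945 3.971 -3.257
v 0.881 3.196 -4.169
v 1.811 3.851 -3.072
v 0.825 3.004 -4.006
v 1.755 3.659 -2.91
v 0.855 2.774 -3.894
v 1.785 3.428 -2.798
v 0.966 2.545 -3.852
v 1.896 3.2 -2.755
v 1.139 2.357 -3.887
v 2.069 3.012 -2.79
v 1.345 2.243 -3.993
v 2.275 2.898 -2.896
v 1.547 2.223 -4.152
v 2.477 2.877 -3.055
v 1.71 2.299 -4.336
v 2.64 2.953 -3.239
v 1.807 2.458 -4.514
v 2.737 3.113 -3.417
v 1.821 2.674 -4.654
v 2.751 3.329 -3.557
v 1.749 2.909 -4.733
v 2.679 3.563 -3.636
f 2 4 1
f 5 2 1
f 1 4 3
f 3 5 1
f 2 8 4
f 6 2 5
f 6 8 2
f 4 8 3
f 7 5 3
f 3 8 7
f 7 6 5
f 8 6 7
f 10 9 12
f 10 12 11
f 12 9 13
f 12 13 11
f 13 9 14
f 13 14 11
f 14 9 15
f 14 15 11
f 15 9 16
f 15 16 11
f 16 9 17
f 16 17 11
f 17 9 18
f 17 18 11
f 18 9 19
f 18 19 11
f 19 9 20
f 19 20 11
f 20 9 21
f 20 21 11
f 21 9 22
f 21 22 11
f 22 9 23
f 22 23 11
f 23 9 10
f 23 10 11
f 25 27 24
f 28 25 24
f 24 27 26
f 26 28 24
f 25 31 27
f 29 25 28
f 29 31 25
f 27 31 26
f 30 28 26
f 26 31 30
f 30 29 28
f 31 29 30
f 32 43 37
f 32 37 33
f 32 33 39
f 32 39 42
f 32 42 43
f 33 37 41
f 37 43 36
f 43 42 34
f 42 39 38
f 39 33 40
f 35 41 36
f 35 36 34
f 35 34 38
f 35 38 40
f 35 40 41
f 36 41 37
f 34 36 43
f 38 34 42
f 40 38 39
f 41 40 33
f 45 44 48
f 45 48 46
f 46 48 49
f 46 49 47
f 48 44 50
f 48 50 49
f 49 50 51
f 49 51 47
f 50 44 52
f 50 52 51
f 51 52 53
f 51 53 47
f 52 44 54
f 52 54 53
f 53 54 55
f 53 55 47
f 54 44 56
f 54 56 55
f 55 56 57
f 55 57 47
f 56 44 58
f 56 58 57
f 57 58 59
f 57 59 47
f 58 44 60
f 58 60 59
f 59 60 61
f 59 61 47
f 60 44 62
f 60 62 61
f 61 62 63
f 61 63 47
f 62 44 64
f 62 64 63
f 63 64 65
f 63 65 47
f 64 44 66
f 64 66 65
f 65 66 67
f 65 67 47
f 66 44 68
f 66 68 67
f 67 68 69
f 67 69 47
f 68 44 70
f 68 70 69
f 69 70 71
f 69 71 47
f 70 44 72
f 70 72 71
f 71 72 73
f 71 73 47
f 72 44 74
f 72 74 73
f 73 74 75
f 73 75 47
f 74 44 45
f 74 45 75
f 75 45 46
f 75 46 47



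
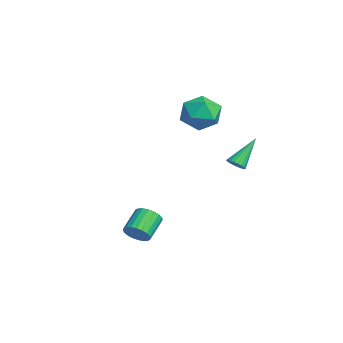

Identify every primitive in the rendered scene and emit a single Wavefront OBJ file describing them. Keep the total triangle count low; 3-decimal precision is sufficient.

v -3.179 3.203 2.216
v -2.294 2.641 1.679
v -4.326 1.719 1.881
v -3.441 1.157 1.344
v -3.406 1.334 2.507
v -2.697 2.251 2.715
v -3.923 2.109 0.845
v -3.214 3.026 1.053
v -2.754 1.965 0.832
v -2.435 1.486 1.859
v -4.185 2.874 1.701
v -3.866 2.395 2.728
v 3.104 -2.27 -3.138
v 3.505 -2.353 -2.571
v 2.618 -1.614 -1.834
v 2.216 -1.53 -2.402
v 3.613 -2.109 -2.686
v 2.726 -1.369 -1.95
v 3.633 -1.892 -2.88
v 2.746 -1.153 -2.143
v 3.562 -1.741 -3.118
v 2.674 -1.001 -2.381
v 3.411 -1.681 -3.359
v 2.524 -0.941 -2.623
v 3.207 -1.723 -3.563
v 2.32 -0.983 -2.826
v 2.985 -1.859 -3.693
v 2.098 -1.12 -2.956
v 2.784 -2.067 -3.727
v 1.897 -1.327 -2.99
v 2.638 -2.309 -3.659
v 1.751 -1.57 -2.923
v 2.572 -2.545 -3.502
v 1.685 -1.805 -2.765
v 2.599 -2.733 -3.281
v 1.712 -1.994 -2.544
v 2.712 -2.841 -3.036
v 1.825 -2.102 -2.299
v 2.894 -2.85 -2.808
v 2.006 -2.111 -2.072
v 3.111 -2.759 -2.638
v 2.224 -2.019 -1.901
v 3.328 -2.583 -2.554
v 2.44 -1.844 -1.817
v 3.203 2.361 0.963
v 3.651 2.334 1.206
v 2.557 3.459 2.277
v 3.68 2.492 1.088
v 3.636 2.63 0.951
v 3.526 2.726 0.816
v 3.367 2.768 0.704
v 3.183 2.747 0.631
v 3.002 2.667 0.608
v 2.852 2.541 0.64
v 2.755 2.387 0.721
v 2.726 2.229 0.839
v 2.77 2.092 0.976
v 2.879 1.995 1.11
v 3.038 1.954 1.223
v 3.222 1.974 1.296
v 3.403 2.054 1.318
v 3.554 2.18 1.286
f 1 12 6
f 1 6 2
f 1 2 8
f 1 8 11
f 1 11 12
f 2 6 10
f 6 12 5
f 12 11 3
f 11 8 7
f 8 2 9
f 4 10 5
f 4 5 3
f 4 3 7
f 4 7 9
f 4 9 10
f 5 10 6
f 3 5 12
f 7 3 11
f 9 7 8
f 10 9 2
f 14 13 17
f 14 17 15
f 15 17 18
f 15 18 16
f 17 13 19
f 17 19 18
f 18 19 20
f 18 20 16
f 19 13 21
f 19 21 20
f 20 21 22
f 20 22 16
f 21 13 23
f 21 23 22
f 22 23 24
f 22 24 16
f 23 13 25
f 23 25 24
f 24 25 26
f 24 26 16
f 25 13 27
f 25 27 26
f 26 27 28
f 26 28 16
f 27 13 29
f 27 29 28
f 28 29 30
f 28 30 16
f 29 13 31
f 29 31 30
f 30 31 32
f 30 32 16
f 31 13 33
f 31 33 32
f 32 33 34
f 32 34 16
f 33 13 35
f 33 35 34
f 34 35 36
f 34 36 16
f 35 13 37
f 35 37 36
f 36 37 38
f 36 38 16
f 37 13 39
f 37 39 38
f 38 39 40
f 38 40 16
f 39 13 41
f 39 41 40
f 40 41 42
f 40 42 16
f 41 13 43
f 41 43 42
f 42 43 44
f 42 44 16
f 43 13 14
f 43 14 44
f 44 14 15
f 44 15 16
f 46 45 48
f 46 48 47
f 48 45 49
f 48 49 47
f 49 45 50
f 49 50 47
f 50 45 51
f 50 51 47
f 51 45 52
f 51 52 47
f 52 45 53
f 52 53 47
f 53 45 54
f 53 54 47
f 54 45 55
f 54 55 47
f 55 45 56
f 55 56 47
f 56 45 57
f 56 57 47
f 57 45 58
f 57 58 47
f 58 45 59
f 58 59 47
f 59 45 60
f 59 60 47
f 60 45 61
f 60 61 47
f 61 45 62
f 61 62 47
f 62 45 46
f 62 46 47



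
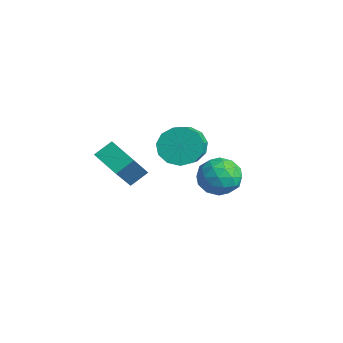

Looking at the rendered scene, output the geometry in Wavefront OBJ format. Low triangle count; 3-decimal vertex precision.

v -3.155 -3.842 0.438
v -2.267 -4.94 1.965
v -3.128 -3.055 0.989
v -2.24 -4.154 2.515
v -1.88 -3.526 -0.075
v -0.992 -4.625 1.451
v -1.853 -2.74 0.475
v -0.965 -3.838 2.002
v -3.068 -0.381 0.759
v -2.417 -0.123 0.074
v -0.96 -1.141 1.076
v -1.612 -1.399 1.761
v -2.404 0.274 0.458
v -0.947 -0.745 1.46
v -2.602 0.462 0.938
v -1.145 -0.556 1.94
v -2.948 0.383 1.361
v -1.491 -0.635 2.363
v -3.332 0.062 1.593
v -1.876 -0.957 2.594
v -3.633 -0.4 1.56
v -2.176 -1.419 2.562
v -3.754 -0.856 1.273
v -2.298 -1.875 2.275
v -3.658 -1.161 0.823
v -2.201 -2.18 1.824
v -3.374 -1.218 0.352
v -1.918 -2.237 1.354
v -2.993 -1.009 0.011
v -1.537 -2.028 1.013
v -2.636 -0.601 -0.093
v -1.18 -1.62 0.909
v 2.297 -0.906 2.431
v 2.896 -1.472 1.944
v 1.144 -1.908 2.176
v 1.743 -2.474 1.689
v 1.843 -2.372 2.635
v 2.556 -1.754 2.793
v 1.484 -1.626 1.327
v 2.197 -1.008 1.485
v 2.393 -1.917 1.262
v 2.615 -2.378 2.07
v 1.425 -1.002 2.05
v 1.647 -1.463 2.858
v 2.698 -1.101 2.209
v 1.342 -2.279 1.911
v 1.401 -2.219 2.467
v 1.753 -2.552 2.18
v 2.498 -1.267 2.709
v 2.85 -1.599 2.422
v 2.231 -2.128 2.829
v 1.19 -1.781 1.698
v 1.542 -2.113 1.411
v 2.287 -0.828 1.94
v 2.639 -1.161 1.653
v 1.809 -1.252 1.291
v 2.754 -1.695 1.522
v 2.077 -2.284 1.373
v 1.924 -1.786 1.16
v 2.343 -1.422 1.253
v 2.885 -1.966 1.998
v 2.207 -2.555 1.848
v 2.266 -2.496 2.404
v 2.685 -2.132 2.497
v 2.589 -2.228 1.597
v 1.833 -0.825 2.272
v 1.155 -1.414 2.122
v 1.355 -1.248 1.623
v 1.774 -0.884 1.716
v 1.963 -1.096 2.747
v 1.286 -1.685 2.598
v 1.697 -1.958 2.867
v 2.116 -1.594 2.96
v 1.451 -1.152 2.523
f 2 4 1
f 5 2 1
f 1 4 3
f 3 5 1
f 2 8 4
f 6 2 5
f 6 8 2
f 4 8 3
f 7 5 3
f 3 8 7
f 7 6 5
f 8 6 7
f 10 9 13
f 10 13 11
f 11 13 14
f 11 14 12
f 13 9 15
f 13 15 14
f 14 15 16
f 14 16 12
f 15 9 17
f 15 17 16
f 16 17 18
f 16 18 12
f 17 9 19
f 17 19 18
f 18 19 20
f 18 20 12
f 19 9 21
f 19 21 20
f 20 21 22
f 20 22 12
f 21 9 23
f 21 23 22
f 22 23 24
f 22 24 12
f 23 9 25
f 23 25 24
f 24 25 26
f 24 26 12
f 25 9 27
f 25 27 26
f 26 27 28
f 26 28 12
f 27 9 29
f 27 29 28
f 28 29 30
f 28 30 12
f 29 9 31
f 29 31 30
f 30 31 32
f 30 32 12
f 31 9 10
f 31 10 32
f 32 10 11
f 32 11 12
f 33 70 49
f 70 44 73
f 49 73 38
f 70 73 49
f 33 49 45
f 49 38 50
f 45 50 34
f 49 50 45
f 33 45 54
f 45 34 55
f 54 55 40
f 45 55 54
f 33 54 66
f 54 40 69
f 66 69 43
f 54 69 66
f 33 66 70
f 66 43 74
f 70 74 44
f 66 74 70
f 34 50 61
f 50 38 64
f 61 64 42
f 50 64 61
f 38 73 51
f 73 44 72
f 51 72 37
f 73 72 51
f 44 74 71
f 74 43 67
f 71 67 35
f 74 67 71
f 43 69 68
f 69 40 56
f 68 56 39
f 69 56 68
f 40 55 60
f 55 34 57
f 60 57 41
f 55 57 60
f 36 62 48
f 62 42 63
f 48 63 37
f 62 63 48
f 36 48 46
f 48 37 47
f 46 47 35
f 48 47 46
f 36 46 53
f 46 35 52
f 53 52 39
f 46 52 53
f 36 53 58
f 53 39 59
f 58 59 41
f 53 59 58
f 36 58 62
f 58 41 65
f 62 65 42
f 58 65 62
f 37 63 51
f 63 42 64
f 51 64 38
f 63 64 51
f 35 47 71
f 47 37 72
f 71 72 44
f 47 72 71
f 39 52 68
f 52 35 67
f 68 67 43
f 52 67 68
f 41 59 60
f 59 39 56
f 60 56 40
f 59 56 60
f 42 65 61
f 65 41 57
f 61 57 34
f 65 57 61



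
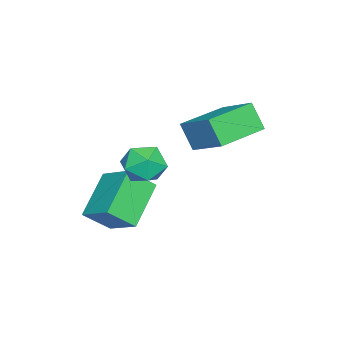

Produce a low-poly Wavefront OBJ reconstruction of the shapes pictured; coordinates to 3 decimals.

v -0.809 -4.025 -1.404
v -0.106 -2.716 -0.538
v -1.367 -3.122 -2.317
v -0.664 -1.813 -1.451
v 0.964 -4.167 -2.629
v 1.667 -2.858 -1.763
v 0.406 -3.264 -3.542
v 1.109 -1.955 -2.676
v 0.007 -1.311 0.482
v 0.702 -1.262 -0.203
v 0.958 -2.198 1.383
v 1.653 -2.149 0.698
v 1.412 -1.35 1.208
v 0.824 -0.802 0.651
v 0.836 -2.658 0.529
v 0.248 -2.11 -0.028
v 1.215 -2.094 -0.174
v 1.571 -1.286 0.245
v 0.089 -2.174 0.935
v 0.445 -1.366 1.354
v -4.362 0.066 -0.28
v -4.648 -0.557 0.872
v -3.5 1.506 0.713
v -3.786 0.883 1.865
v -2.454 -1.003 -0.385
v -2.74 -1.626 0.767
v -1.592 0.437 0.608
v -1.878 -0.186 1.76
f 2 4 1
f 5 2 1
f 1 4 3
f 3 5 1
f 2 8 4
f 6 2 5
f 6 8 2
f 4 8 3
f 7 5 3
f 3 8 7
f 7 6 5
f 8 6 7
f 9 20 14
f 9 14 10
f 9 10 16
f 9 16 19
f 9 19 20
f 10 14 18
f 14 20 13
f 20 19 11
f 19 16 15
f 16 10 17
f 12 18 13
f 12 13 11
f 12 11 15
f 12 15 17
f 12 17 18
f 13 18 14
f 11 13 20
f 15 11 19
f 17 15 16
f 18 17 10
f 22 24 21
f 25 22 21
f 21 24 23
f 23 25 21
f 22 28 24
f 26 22 25
f 26 28 22
f 24 28 23
f 27 25 23
f 23 28 27
f 27 26 25
f 28 26 27



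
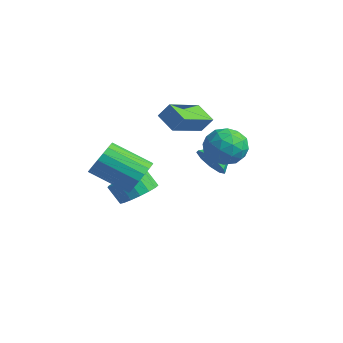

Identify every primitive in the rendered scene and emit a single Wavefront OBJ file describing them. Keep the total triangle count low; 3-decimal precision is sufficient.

v -2.724 1.256 2.959
v -2.355 1.647 3.706
v -3.325 3.229 2.222
v -2.956 3.62 2.969
v -1.684 1.36 2.391
v -1.315 1.751 3.138
v -2.285 3.333 1.654
v -1.916 3.724 2.401
v -0.474 -1.047 0.524
v -0.183 -0.65 1.359
v -1.535 -1.915 2.432
v -1.826 -2.313 1.596
v -0.513 -0.397 1.242
v -1.864 -1.662 2.315
v -0.835 -0.273 0.983
v -2.187 -1.538 2.056
v -1.086 -0.302 0.632
v -2.437 -1.568 1.705
v -1.215 -0.479 0.261
v -2.567 -1.745 1.334
v -1.198 -0.768 -0.059
v -2.549 -2.034 1.014
v -1.037 -1.113 -0.264
v -2.389 -2.379 0.809
v -0.765 -1.445 -0.312
v -2.117 -2.71 0.761
v -0.436 -1.698 -0.195
v -1.787 -2.963 0.878
v -0.113 -1.822 0.064
v -1.465 -3.087 1.137
v 0.137 -1.792 0.415
v -1.214 -3.058 1.488
v 0.267 -1.615 0.786
v -1.085 -2.881 1.859
v 0.249 -1.326 1.106
v -1.102 -2.592 2.179
v 0.089 -0.981 1.311
v -1.263 -2.247 2.384
v 1.171 1.414 2.719
v 1.69 2.127 2.108
v 2.65 1.053 3.552
v 3.169 1.766 2.941
v 2.453 2.102 3.666
v 1.539 2.324 3.151
v 2.801 0.856 2.509
v 1.887 1.078 1.994
v 2.697 1.781 1.978
v 2.482 2.551 2.693
v 1.858 0.629 2.967
v 1.643 1.399 3.682
v 1.301 1.802 2.34
v 3.039 1.378 3.32
v 2.619 1.575 3.746
v 2.923 1.994 3.386
v 1.212 1.918 2.954
v 1.517 2.337 2.594
v 1.966 2.322 3.51
v 2.823 0.843 3.066
v 3.128 1.262 2.706
v 1.417 1.186 2.274
v 1.721 1.605 1.914
v 2.374 0.858 2.15
v 2.197 2.018 1.904
v 3.066 1.806 2.394
v 2.85 1.271 2.14
v 2.313 1.402 1.838
v 2.071 2.47 2.325
v 2.94 2.258 2.814
v 2.52 2.456 3.24
v 1.982 2.587 2.938
v 2.663 2.268 2.248
v 1.4 0.922 2.846
v 2.269 0.71 3.335
v 2.358 0.593 2.722
v 1.82 0.724 2.42
v 1.274 1.374 3.266
v 2.143 1.162 3.756
v 2.027 1.778 3.822
v 1.49 1.909 3.52
v 1.677 0.912 3.412
v -1.067 3.021 0.197
v -0.77 2.578 0.946
v -1.093 4.299 0.963
v -0.28 2.788 0.612
v -0.158 3.107 0.084
v -0.462 3.386 -0.392
v -1.048 3.495 -0.592
v -1.644 3.381 -0.423
v -1.97 3.1 0.036
v -1.873 2.781 0.57
v -1.4 2.575 0.93
v -2.172 -0.107 -1.483
v -1.35 -0.555 -1.104
v -1.926 -0.861 -0.218
v -2.748 -0.413 -0.597
v -1.326 -0.104 -0.932
v -1.902 -0.41 -0.046
v -1.495 0.347 -0.886
v -2.071 0.04 -0
v -1.82 0.693 -0.977
v -2.396 0.387 -0.091
v -2.225 0.857 -1.184
v -2.801 0.55 -0.298
v -2.618 0.799 -1.459
v -3.194 0.493 -0.574
v -2.909 0.534 -1.74
v -3.485 0.228 -0.855
v -3.031 0.122 -1.962
v -3.607 -0.184 -1.076
v -2.956 -0.342 -2.074
v -3.532 -0.648 -1.188
v -2.702 -0.752 -2.051
v -3.278 -1.059 -1.165
v -2.326 -1.015 -1.897
v -2.902 -1.321 -1.012
v -1.915 -1.069 -1.649
v -2.491 -1.376 -0.763
v -1.563 -0.903 -1.362
v -2.139 -1.21 -0.477
f 2 4 1
f 5 2 1
f 1 4 3
f 3 5 1
f 2 8 4
f 6 2 5
f 6 8 2
f 4 8 3
f 7 5 3
f 3 8 7
f 7 6 5
f 8 6 7
f 10 9 13
f 10 13 11
f 11 13 14
f 11 14 12
f 13 9 15
f 13 15 14
f 14 15 16
f 14 16 12
f 15 9 17
f 15 17 16
f 16 17 18
f 16 18 12
f 17 9 19
f 17 19 18
f 18 19 20
f 18 20 12
f 19 9 21
f 19 21 20
f 20 21 22
f 20 22 12
f 21 9 23
f 21 23 22
f 22 23 24
f 22 24 12
f 23 9 25
f 23 25 24
f 24 25 26
f 24 26 12
f 25 9 27
f 25 27 26
f 26 27 28
f 26 28 12
f 27 9 29
f 27 29 28
f 28 29 30
f 28 30 12
f 29 9 31
f 29 31 30
f 30 31 32
f 30 32 12
f 31 9 33
f 31 33 32
f 32 33 34
f 32 34 12
f 33 9 35
f 33 35 34
f 34 35 36
f 34 36 12
f 35 9 37
f 35 37 36
f 36 37 38
f 36 38 12
f 37 9 10
f 37 10 38
f 38 10 11
f 38 11 12
f 39 76 55
f 76 50 79
f 55 79 44
f 76 79 55
f 39 55 51
f 55 44 56
f 51 56 40
f 55 56 51
f 39 51 60
f 51 40 61
f 60 61 46
f 51 61 60
f 39 60 72
f 60 46 75
f 72 75 49
f 60 75 72
f 39 72 76
f 72 49 80
f 76 80 50
f 72 80 76
f 40 56 67
f 56 44 70
f 67 70 48
f 56 70 67
f 44 79 57
f 79 50 78
f 57 78 43
f 79 78 57
f 50 80 77
f 80 49 73
f 77 73 41
f 80 73 77
f 49 75 74
f 75 46 62
f 74 62 45
f 75 62 74
f 46 61 66
f 61 40 63
f 66 63 47
f 61 63 66
f 42 68 54
f 68 48 69
f 54 69 43
f 68 69 54
f 42 54 52
f 54 43 53
f 52 53 41
f 54 53 52
f 42 52 59
f 52 41 58
f 59 58 45
f 52 58 59
f 42 59 64
f 59 45 65
f 64 65 47
f 59 65 64
f 42 64 68
f 64 47 71
f 68 71 48
f 64 71 68
f 43 69 57
f 69 48 70
f 57 70 44
f 69 70 57
f 41 53 77
f 53 43 78
f 77 78 50
f 53 78 77
f 45 58 74
f 58 41 73
f 74 73 49
f 58 73 74
f 47 65 66
f 65 45 62
f 66 62 46
f 65 62 66
f 48 71 67
f 71 47 63
f 67 63 40
f 71 63 67
f 82 81 84
f 82 84 83
f 84 81 85
f 84 85 83
f 85 81 86
f 85 86 83
f 86 81 87
f 86 87 83
f 87 81 88
f 87 88 83
f 88 81 89
f 88 89 83
f 89 81 90
f 89 90 83
f 90 81 91
f 90 91 83
f 91 81 82
f 91 82 83
f 93 92 96
f 93 96 94
f 94 96 97
f 94 97 95
f 96 92 98
f 96 98 97
f 97 98 99
f 97 99 95
f 98 92 100
f 98 100 99
f 99 100 101
f 99 101 95
f 100 92 102
f 100 102 101
f 101 102 103
f 101 103 95
f 102 92 104
f 102 104 103
f 103 104 105
f 103 105 95
f 104 92 106
f 104 106 105
f 105 106 107
f 105 107 95
f 106 92 108
f 106 108 107
f 107 108 109
f 107 109 95
f 108 92 110
f 108 110 109
f 109 110 111
f 109 111 95
f 110 92 112
f 110 112 111
f 111 112 113
f 111 113 95
f 112 92 114
f 112 114 113
f 113 114 115
f 113 115 95
f 114 92 116
f 114 116 115
f 115 116 117
f 115 117 95
f 116 92 118
f 116 118 117
f 117 118 119
f 117 119 95
f 118 92 93
f 118 93 119
f 119 93 94
f 119 94 95



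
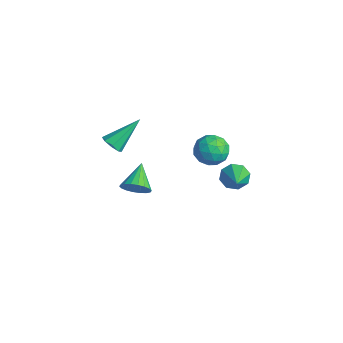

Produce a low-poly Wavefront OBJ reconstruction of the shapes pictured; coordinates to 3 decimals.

v 3.911 -4.071 0.467
v 4.421 -3.88 0.922
v 2.989 -3.289 1.173
v 4.439 -3.657 0.699
v 4.353 -3.516 0.43
v 4.179 -3.485 0.168
v 3.951 -3.57 -0.035
v 3.716 -3.754 -0.138
v 3.519 -4.001 -0.122
v 3.4 -4.261 0.011
v 3.382 -4.484 0.235
v 3.469 -4.625 0.504
v 3.643 -4.657 0.766
v 3.87 -4.572 0.968
v 4.106 -4.388 1.071
v 4.302 -4.141 1.055
v 3.033 1.383 -1.74
v 3.477 1.835 -2.081
v 4.407 0.697 -0.86
v 3.282 2.046 -1.611
v 2.941 1.869 -1.217
v 2.653 1.407 -1.128
v 2.589 0.931 -1.398
v 2.784 0.72 -1.868
v 3.125 0.897 -2.263
v 3.412 1.359 -2.351
v -0.581 -3.004 -0.415
v -0.115 -3.249 -0.127
v -0.579 -1.556 0.815
v 0.016 -2.964 -0.463
v -0.203 -2.703 -0.771
v -0.643 -2.618 -0.87
v -1.047 -2.759 -0.703
v -1.178 -3.044 -0.367
v -0.959 -3.305 -0.06
v -0.519 -3.39 0.04
v -0.204 2.65 -3.374
v 0.484 2.23 -2.919
v -1.204 1.89 -2.561
v -0.516 1.47 -2.106
v -0.671 2.373 -1.979
v -0.053 2.843 -2.481
v -0.667 1.277 -2.999
v -0.049 1.747 -3.501
v 0.198 1.382 -2.688
v 0.195 2.059 -2.057
v -0.915 2.061 -3.423
v -0.918 2.738 -2.792
v 0.228 2.507 -3.218
v -0.948 1.613 -2.262
v -1.039 2.144 -2.187
v -0.635 1.897 -1.92
v -0.088 2.867 -2.96
v 0.317 2.62 -2.693
v -0.362 2.704 -2.14
v -1.037 1.5 -2.787
v -0.632 1.253 -2.52
v -0.085 2.223 -3.56
v 0.319 1.976 -3.293
v -0.358 1.416 -3.34
v 0.464 1.761 -2.815
v -0.124 1.314 -2.337
v -0.213 1.201 -2.861
v 0.151 1.477 -3.157
v 0.463 2.159 -2.444
v -0.125 1.712 -1.966
v -0.217 2.243 -1.891
v 0.147 2.52 -2.187
v 0.294 1.661 -2.308
v -0.595 2.408 -3.514
v -1.183 1.961 -3.036
v -0.867 1.6 -3.293
v -0.503 1.877 -3.589
v -0.596 2.806 -3.143
v -1.184 2.359 -2.665
v -0.871 2.643 -2.323
v -0.507 2.919 -2.619
v -1.014 2.459 -3.172
f 2 1 4
f 2 4 3
f 4 1 5
f 4 5 3
f 5 1 6
f 5 6 3
f 6 1 7
f 6 7 3
f 7 1 8
f 7 8 3
f 8 1 9
f 8 9 3
f 9 1 10
f 9 10 3
f 10 1 11
f 10 11 3
f 11 1 12
f 11 12 3
f 12 1 13
f 12 13 3
f 13 1 14
f 13 14 3
f 14 1 15
f 14 15 3
f 15 1 16
f 15 16 3
f 16 1 2
f 16 2 3
f 18 17 20
f 18 20 19
f 20 17 21
f 20 21 19
f 21 17 22
f 21 22 19
f 22 17 23
f 22 23 19
f 23 17 24
f 23 24 19
f 24 17 25
f 24 25 19
f 25 17 26
f 25 26 19
f 26 17 18
f 26 18 19
f 28 27 30
f 28 30 29
f 30 27 31
f 30 31 29
f 31 27 32
f 31 32 29
f 32 27 33
f 32 33 29
f 33 27 34
f 33 34 29
f 34 27 35
f 34 35 29
f 35 27 36
f 35 36 29
f 36 27 28
f 36 28 29
f 37 74 53
f 74 48 77
f 53 77 42
f 74 77 53
f 37 53 49
f 53 42 54
f 49 54 38
f 53 54 49
f 37 49 58
f 49 38 59
f 58 59 44
f 49 59 58
f 37 58 70
f 58 44 73
f 70 73 47
f 58 73 70
f 37 70 74
f 70 47 78
f 74 78 48
f 70 78 74
f 38 54 65
f 54 42 68
f 65 68 46
f 54 68 65
f 42 77 55
f 77 48 76
f 55 76 41
f 77 76 55
f 48 78 75
f 78 47 71
f 75 71 39
f 78 71 75
f 47 73 72
f 73 44 60
f 72 60 43
f 73 60 72
f 44 59 64
f 59 38 61
f 64 61 45
f 59 61 64
f 40 66 52
f 66 46 67
f 52 67 41
f 66 67 52
f 40 52 50
f 52 41 51
f 50 51 39
f 52 51 50
f 40 50 57
f 50 39 56
f 57 56 43
f 50 56 57
f 40 57 62
f 57 43 63
f 62 63 45
f 57 63 62
f 40 62 66
f 62 45 69
f 66 69 46
f 62 69 66
f 41 67 55
f 67 46 68
f 55 68 42
f 67 68 55
f 39 51 75
f 51 41 76
f 75 76 48
f 51 76 75
f 43 56 72
f 56 39 71
f 72 71 47
f 56 71 72
f 45 63 64
f 63 43 60
f 64 60 44
f 63 60 64
f 46 69 65
f 69 45 61
f 65 61 38
f 69 61 65



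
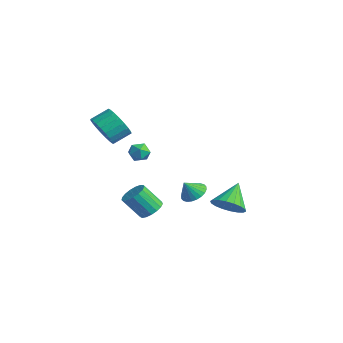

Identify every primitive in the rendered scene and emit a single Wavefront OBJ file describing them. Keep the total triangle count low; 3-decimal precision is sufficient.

v 0.925 -0.459 -1.967
v 1.731 -0.464 -1.888
v 0.835 -1.041 -1.073
v 1.655 -0.203 -1.726
v 1.468 0.018 -1.601
v 1.198 0.167 -1.531
v 0.887 0.221 -1.527
v 0.581 0.171 -1.591
v 0.328 0.025 -1.712
v 0.166 -0.194 -1.871
v 0.119 -0.454 -2.045
v 0.195 -0.714 -2.207
v 0.382 -0.936 -2.333
v 0.652 -1.085 -2.402
v 0.964 -1.138 -2.406
v 1.269 -1.089 -2.342
v 1.523 -0.943 -2.222
v 1.685 -0.723 -2.062
v -3.013 -1.736 0.319
v -2.409 -1.617 0.683
v -2.411 -2.283 -0.503
v -1.807 -2.164 -0.139
v -2.294 -2.62 0.118
v -2.667 -2.281 0.626
v -2.153 -1.619 -0.446
v -2.526 -1.28 0.062
v -1.878 -1.544 0.21
v -1.965 -2.163 0.558
v -2.855 -1.737 -0.378
v -2.942 -2.356 -0.03
v -0.323 2.583 -4.567
v 0.359 3.346 -4.881
v -1.077 3.757 -3.353
v -0.013 3.409 -5.173
v -0.445 3.308 -5.344
v -0.854 3.064 -5.362
v -1.157 2.724 -5.222
v -1.295 2.357 -4.953
v -1.24 2.034 -4.607
v -1.004 1.82 -4.253
v -0.632 1.757 -3.961
v -0.2 1.858 -3.79
v 0.209 2.102 -3.772
v 0.512 2.442 -3.912
v 0.65 2.809 -4.182
v 0.595 3.132 -4.528
v -1.021 -2.007 -3.829
v -0.281 -2.081 -3.535
v -0.878 -2.908 -2.238
v -1.619 -2.833 -2.531
v -0.407 -1.753 -3.384
v -1.004 -2.579 -2.087
v -0.674 -1.482 -3.334
v -1.271 -2.309 -2.037
v -1.02 -1.332 -3.398
v -1.618 -2.159 -2.101
v -1.367 -1.337 -3.561
v -1.964 -2.163 -2.264
v -1.634 -1.495 -3.785
v -2.232 -2.321 -2.488
v -1.761 -1.77 -4.019
v -2.359 -2.596 -2.722
v -1.719 -2.099 -4.209
v -2.316 -2.926 -2.912
v -1.517 -2.408 -4.312
v -2.114 -3.234 -3.015
v -1.201 -2.624 -4.305
v -1.798 -3.451 -3.008
v -0.844 -2.699 -4.188
v -1.441 -3.526 -2.891
v -0.528 -2.615 -3.989
v -1.125 -3.442 -2.692
v -0.324 -2.392 -3.753
v -0.922 -3.219 -2.456
v -2.334 -4.324 2.37
v -2.021 -4.832 3.246
v -1.913 -3.764 3.826
v -2.226 -3.256 2.95
v -1.637 -4.759 3.041
v -1.53 -3.691 3.621
v -1.375 -4.61 2.719
v -1.267 -3.543 3.299
v -1.278 -4.413 2.337
v -1.17 -3.345 2.918
v -1.364 -4.199 1.961
v -1.256 -3.132 2.541
v -1.617 -4.008 1.656
v -1.51 -2.94 2.236
v -1.995 -3.871 1.474
v -1.887 -2.803 2.054
v -2.431 -3.812 1.447
v -2.323 -2.745 2.027
v -2.85 -3.842 1.579
v -2.742 -2.774 2.159
v -3.18 -3.955 1.848
v -3.072 -2.888 2.429
v -3.364 -4.132 2.208
v -3.256 -3.064 2.788
v -3.369 -4.342 2.595
v -3.262 -3.274 3.176
v -3.196 -4.549 2.944
v -3.088 -3.481 3.524
v -2.874 -4.717 3.193
v -2.766 -3.649 3.773
v -2.458 -4.817 3.3
v -2.35 -3.749 3.88
f 2 1 4
f 2 4 3
f 4 1 5
f 4 5 3
f 5 1 6
f 5 6 3
f 6 1 7
f 6 7 3
f 7 1 8
f 7 8 3
f 8 1 9
f 8 9 3
f 9 1 10
f 9 10 3
f 10 1 11
f 10 11 3
f 11 1 12
f 11 12 3
f 12 1 13
f 12 13 3
f 13 1 14
f 13 14 3
f 14 1 15
f 14 15 3
f 15 1 16
f 15 16 3
f 16 1 17
f 16 17 3
f 17 1 18
f 17 18 3
f 18 1 2
f 18 2 3
f 19 30 24
f 19 24 20
f 19 20 26
f 19 26 29
f 19 29 30
f 20 24 28
f 24 30 23
f 30 29 21
f 29 26 25
f 26 20 27
f 22 28 23
f 22 23 21
f 22 21 25
f 22 25 27
f 22 27 28
f 23 28 24
f 21 23 30
f 25 21 29
f 27 25 26
f 28 27 20
f 32 31 34
f 32 34 33
f 34 31 35
f 34 35 33
f 35 31 36
f 35 36 33
f 36 31 37
f 36 37 33
f 37 31 38
f 37 38 33
f 38 31 39
f 38 39 33
f 39 31 40
f 39 40 33
f 40 31 41
f 40 41 33
f 41 31 42
f 41 42 33
f 42 31 43
f 42 43 33
f 43 31 44
f 43 44 33
f 44 31 45
f 44 45 33
f 45 31 46
f 45 46 33
f 46 31 32
f 46 32 33
f 48 47 51
f 48 51 49
f 49 51 52
f 49 52 50
f 51 47 53
f 51 53 52
f 52 53 54
f 52 54 50
f 53 47 55
f 53 55 54
f 54 55 56
f 54 56 50
f 55 47 57
f 55 57 56
f 56 57 58
f 56 58 50
f 57 47 59
f 57 59 58
f 58 59 60
f 58 60 50
f 59 47 61
f 59 61 60
f 60 61 62
f 60 62 50
f 61 47 63
f 61 63 62
f 62 63 64
f 62 64 50
f 63 47 65
f 63 65 64
f 64 65 66
f 64 66 50
f 65 47 67
f 65 67 66
f 66 67 68
f 66 68 50
f 67 47 69
f 67 69 68
f 68 69 70
f 68 70 50
f 69 47 71
f 69 71 70
f 70 71 72
f 70 72 50
f 71 47 73
f 71 73 72
f 72 73 74
f 72 74 50
f 73 47 48
f 73 48 74
f 74 48 49
f 74 49 50
f 76 75 79
f 76 79 77
f 77 79 80
f 77 80 78
f 79 75 81
f 79 81 80
f 80 81 82
f 80 82 78
f 81 75 83
f 81 83 82
f 82 83 84
f 82 84 78
f 83 75 85
f 83 85 84
f 84 85 86
f 84 86 78
f 85 75 87
f 85 87 86
f 86 87 88
f 86 88 78
f 87 75 89
f 87 89 88
f 88 89 90
f 88 90 78
f 89 75 91
f 89 91 90
f 90 91 92
f 90 92 78
f 91 75 93
f 91 93 92
f 92 93 94
f 92 94 78
f 93 75 95
f 93 95 94
f 94 95 96
f 94 96 78
f 95 75 97
f 95 97 96
f 96 97 98
f 96 98 78
f 97 75 99
f 97 99 98
f 98 99 100
f 98 100 78
f 99 75 101
f 99 101 100
f 100 101 102
f 100 102 78
f 101 75 103
f 101 103 102
f 102 103 104
f 102 104 78
f 103 75 105
f 103 105 104
f 104 105 106
f 104 106 78
f 105 75 76
f 105 76 106
f 106 76 77
f 106 77 78



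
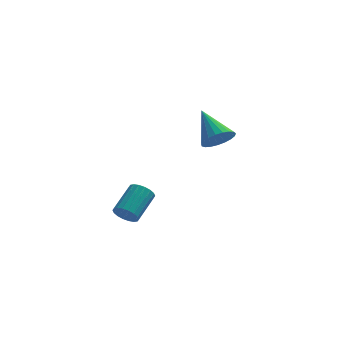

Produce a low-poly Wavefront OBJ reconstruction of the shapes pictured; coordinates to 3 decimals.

v 2.556 1.433 -1.459
v 3.294 1.395 -0.912
v 1.744 2.927 -0.261
v 3.399 1.658 -1.169
v 3.358 1.882 -1.476
v 3.178 2.029 -1.781
v 2.891 2.072 -2.029
v 2.546 2.005 -2.179
v 2.202 1.839 -2.205
v 1.919 1.603 -2.102
v 1.747 1.337 -1.887
v 1.714 1.088 -1.598
v 1.827 0.898 -1.286
v 2.066 0.801 -1.003
v 2.389 0.814 -0.799
v 2.742 0.933 -0.709
v 3.062 1.139 -0.749
v -1.794 -4.57 -3.028
v -1.255 -4.638 -3.42
v -0.527 -3.338 -2.643
v -1.066 -3.27 -2.252
v -1.426 -4.45 -3.575
v -0.698 -3.15 -2.798
v -1.67 -4.285 -3.622
v -0.942 -2.985 -2.845
v -1.939 -4.177 -3.551
v -1.21 -2.877 -2.775
v -2.179 -4.146 -3.377
v -1.451 -2.846 -2.6
v -2.342 -4.2 -3.134
v -1.614 -2.9 -2.357
v -2.398 -4.327 -2.869
v -1.67 -3.027 -2.093
v -2.333 -4.502 -2.637
v -1.605 -3.202 -1.86
v -2.162 -4.69 -2.482
v -1.434 -3.39 -1.705
v -1.918 -4.855 -2.435
v -1.19 -3.555 -1.658
v -1.65 -4.963 -2.505
v -0.921 -3.663 -1.729
v -1.409 -4.994 -2.68
v -0.681 -3.694 -1.903
v -1.246 -4.94 -2.923
v -0.518 -3.64 -2.146
v -1.19 -4.813 -3.187
v -0.462 -3.513 -2.411
f 2 1 4
f 2 4 3
f 4 1 5
f 4 5 3
f 5 1 6
f 5 6 3
f 6 1 7
f 6 7 3
f 7 1 8
f 7 8 3
f 8 1 9
f 8 9 3
f 9 1 10
f 9 10 3
f 10 1 11
f 10 11 3
f 11 1 12
f 11 12 3
f 12 1 13
f 12 13 3
f 13 1 14
f 13 14 3
f 14 1 15
f 14 15 3
f 15 1 16
f 15 16 3
f 16 1 17
f 16 17 3
f 17 1 2
f 17 2 3
f 19 18 22
f 19 22 20
f 20 22 23
f 20 23 21
f 22 18 24
f 22 24 23
f 23 24 25
f 23 25 21
f 24 18 26
f 24 26 25
f 25 26 27
f 25 27 21
f 26 18 28
f 26 28 27
f 27 28 29
f 27 29 21
f 28 18 30
f 28 30 29
f 29 30 31
f 29 31 21
f 30 18 32
f 30 32 31
f 31 32 33
f 31 33 21
f 32 18 34
f 32 34 33
f 33 34 35
f 33 35 21
f 34 18 36
f 34 36 35
f 35 36 37
f 35 37 21
f 36 18 38
f 36 38 37
f 37 38 39
f 37 39 21
f 38 18 40
f 38 40 39
f 39 40 41
f 39 41 21
f 40 18 42
f 40 42 41
f 41 42 43
f 41 43 21
f 42 18 44
f 42 44 43
f 43 44 45
f 43 45 21
f 44 18 46
f 44 46 45
f 45 46 47
f 45 47 21
f 46 18 19
f 46 19 47
f 47 19 20
f 47 20 21



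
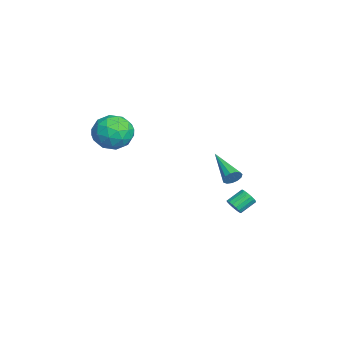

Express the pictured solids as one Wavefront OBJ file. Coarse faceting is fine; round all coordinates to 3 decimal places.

v -0.313 2.281 -0.185
v -0.055 2.144 0.245
v -1.987 1.559 0.585
v -0.152 2.417 0.29
v -0.3 2.647 0.184
v -0.452 2.761 -0.039
v -0.56 2.722 -0.309
v -0.589 2.544 -0.539
v -0.531 2.282 -0.658
v -0.403 2.021 -0.626
v -0.247 1.842 -0.455
v -0.112 1.802 -0.198
v -0.04 1.915 0.063
v -2.737 2.57 -3.586
v -2.384 2.482 -3.215
v -2.77 3.261 -2.662
v -3.123 3.35 -3.034
v -2.272 2.644 -3.366
v -2.658 3.423 -2.813
v -2.266 2.79 -3.567
v -2.652 3.569 -3.015
v -2.368 2.886 -3.773
v -2.754 3.665 -3.221
v -2.555 2.909 -3.936
v -2.94 3.688 -3.384
v -2.783 2.855 -4.019
v -3.169 3.634 -3.467
v -3.001 2.735 -4.003
v -3.387 3.514 -3.45
v -3.158 2.578 -3.891
v -3.544 3.357 -3.339
v -3.219 2.419 -3.71
v -3.605 3.198 -3.157
v -3.17 2.295 -3.5
v -3.555 3.074 -2.947
v -3.021 2.234 -3.31
v -3.407 3.013 -2.757
v -2.807 2.25 -3.183
v -3.193 3.029 -2.63
v -2.578 2.339 -3.149
v -2.963 3.118 -2.596
v -0.769 -2.673 2.277
v 0.292 -2.875 2.446
v -1.192 -3.865 3.514
v -0.131 -4.067 3.683
v -0.559 -3.105 3.98
v -0.297 -2.369 3.215
v -0.603 -4.371 2.745
v -0.341 -3.635 1.98
v 0.395 -3.925 2.735
v 0.422 -3.142 3.498
v -1.322 -3.598 2.462
v -1.295 -2.815 3.225
v -0.201 -2.669 2.253
v -0.699 -4.071 3.707
v -0.95 -3.506 3.882
v -0.326 -3.624 3.981
v -0.547 -2.372 2.705
v 0.076 -2.49 2.805
v -0.424 -2.626 3.706
v -0.976 -4.25 3.155
v -0.353 -4.368 3.255
v -0.574 -3.116 1.979
v 0.05 -3.234 2.078
v -0.476 -4.114 2.254
v 0.483 -3.405 2.522
v 0.234 -4.106 3.249
v -0.043 -4.285 2.697
v 0.111 -3.851 2.248
v 0.499 -2.945 2.971
v 0.25 -3.646 3.698
v -0.001 -3.081 3.872
v 0.153 -2.648 3.423
v 0.559 -3.562 3.141
v -1.15 -3.094 2.262
v -1.399 -3.795 2.989
v -1.053 -4.092 2.537
v -0.899 -3.659 2.088
v -1.134 -2.634 2.711
v -1.383 -3.335 3.438
v -1.011 -2.889 3.712
v -0.857 -2.455 3.263
v -1.459 -3.178 2.819
f 2 1 4
f 2 4 3
f 4 1 5
f 4 5 3
f 5 1 6
f 5 6 3
f 6 1 7
f 6 7 3
f 7 1 8
f 7 8 3
f 8 1 9
f 8 9 3
f 9 1 10
f 9 10 3
f 10 1 11
f 10 11 3
f 11 1 12
f 11 12 3
f 12 1 13
f 12 13 3
f 13 1 2
f 13 2 3
f 15 14 18
f 15 18 16
f 16 18 19
f 16 19 17
f 18 14 20
f 18 20 19
f 19 20 21
f 19 21 17
f 20 14 22
f 20 22 21
f 21 22 23
f 21 23 17
f 22 14 24
f 22 24 23
f 23 24 25
f 23 25 17
f 24 14 26
f 24 26 25
f 25 26 27
f 25 27 17
f 26 14 28
f 26 28 27
f 27 28 29
f 27 29 17
f 28 14 30
f 28 30 29
f 29 30 31
f 29 31 17
f 30 14 32
f 30 32 31
f 31 32 33
f 31 33 17
f 32 14 34
f 32 34 33
f 33 34 35
f 33 35 17
f 34 14 36
f 34 36 35
f 35 36 37
f 35 37 17
f 36 14 38
f 36 38 37
f 37 38 39
f 37 39 17
f 38 14 40
f 38 40 39
f 39 40 41
f 39 41 17
f 40 14 15
f 40 15 41
f 41 15 16
f 41 16 17
f 42 79 58
f 79 53 82
f 58 82 47
f 79 82 58
f 42 58 54
f 58 47 59
f 54 59 43
f 58 59 54
f 42 54 63
f 54 43 64
f 63 64 49
f 54 64 63
f 42 63 75
f 63 49 78
f 75 78 52
f 63 78 75
f 42 75 79
f 75 52 83
f 79 83 53
f 75 83 79
f 43 59 70
f 59 47 73
f 70 73 51
f 59 73 70
f 47 82 60
f 82 53 81
f 60 81 46
f 82 81 60
f 53 83 80
f 83 52 76
f 80 76 44
f 83 76 80
f 52 78 77
f 78 49 65
f 77 65 48
f 78 65 77
f 49 64 69
f 64 43 66
f 69 66 50
f 64 66 69
f 45 71 57
f 71 51 72
f 57 72 46
f 71 72 57
f 45 57 55
f 57 46 56
f 55 56 44
f 57 56 55
f 45 55 62
f 55 44 61
f 62 61 48
f 55 61 62
f 45 62 67
f 62 48 68
f 67 68 50
f 62 68 67
f 45 67 71
f 67 50 74
f 71 74 51
f 67 74 71
f 46 72 60
f 72 51 73
f 60 73 47
f 72 73 60
f 44 56 80
f 56 46 81
f 80 81 53
f 56 81 80
f 48 61 77
f 61 44 76
f 77 76 52
f 61 76 77
f 50 68 69
f 68 48 65
f 69 65 49
f 68 65 69
f 51 74 70
f 74 50 66
f 70 66 43
f 74 66 70



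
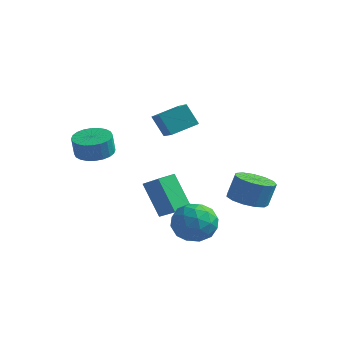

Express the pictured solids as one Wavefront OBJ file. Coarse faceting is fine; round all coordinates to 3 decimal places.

v 1.233 0.356 -1.631
v 2.432 0.519 -1.783
v 1.548 -1.539 -1.177
v 2.747 -1.376 -1.329
v 2.175 -0.853 -0.387
v 1.98 0.318 -0.668
v 2 -1.338 -2.292
v 1.805 -0.167 -2.573
v 2.906 -0.528 -2.192
v 3.014 -0.228 -1.014
v 0.966 -0.792 -1.946
v 1.074 -0.492 -0.768
v 1.805 0.604 -1.747
v 2.175 -1.624 -1.213
v 1.839 -1.316 -0.66
v 2.544 -1.22 -0.749
v 1.539 0.486 -1.091
v 2.244 0.582 -1.181
v 2.093 -0.225 -0.36
v 1.736 -1.602 -1.779
v 2.441 -1.506 -1.869
v 1.436 0.2 -2.211
v 2.141 0.296 -2.3
v 1.887 -0.795 -2.6
v 2.788 0.084 -2.076
v 2.973 -1.03 -1.81
v 2.534 -1.008 -2.376
v 2.42 -0.319 -2.541
v 2.852 0.26 -1.384
v 3.037 -0.853 -1.118
v 2.701 -0.546 -0.564
v 2.587 0.143 -0.729
v 3.13 -0.355 -1.625
v 0.943 -0.167 -1.842
v 1.128 -1.28 -1.576
v 1.393 -1.163 -2.231
v 1.279 -0.474 -2.396
v 1.007 0.01 -1.15
v 1.192 -1.104 -0.884
v 1.56 -0.701 -0.419
v 1.446 -0.012 -0.584
v 0.85 -0.665 -1.335
v -2.874 -1.446 2.488
v -2.309 -0.66 2.642
v -2.341 -0.848 3.725
v -2.906 -1.634 3.572
v -2.659 -0.505 2.658
v -2.691 -0.693 3.741
v -3.041 -0.494 2.649
v -3.073 -0.682 3.732
v -3.397 -0.627 2.615
v -3.43 -0.815 3.698
v -3.674 -0.885 2.562
v -3.707 -1.073 3.645
v -3.83 -1.229 2.498
v -3.862 -1.417 3.581
v -3.839 -1.606 2.432
v -3.871 -1.794 3.515
v -3.702 -1.958 2.375
v -3.734 -2.146 3.458
v -3.439 -2.232 2.335
v -3.471 -2.42 3.418
v -3.089 -2.387 2.319
v -3.121 -2.575 3.402
v -2.707 -2.398 2.328
v -2.739 -2.586 3.411
v -2.35 -2.265 2.362
v -2.383 -2.453 3.445
v -2.073 -2.007 2.415
v -2.106 -2.195 3.498
v -1.918 -1.663 2.479
v -1.95 -1.851 3.562
v -1.909 -1.286 2.545
v -1.941 -1.474 3.628
v -2.046 -0.934 2.602
v -2.078 -1.122 3.685
v -1.81 2.101 3.68
v -0.79 1.045 4.412
v -0.955 3.253 4.152
v 0.064 2.198 4.883
v -1.084 2.022 2.557
v -0.065 0.967 3.288
v -0.23 3.175 3.028
v 0.79 2.119 3.76
v -0.949 -0.278 0.291
v -0.033 -0.379 0.872
v -0.745 0.93 0.179
v 0.171 0.829 0.76
v 0.149 -0.629 -1.5
v 1.065 -0.73 -0.919
v 0.353 0.579 -1.612
v 1.269 0.478 -1.031
v 2.863 3.233 -1.445
v 3.904 3.027 -1.583
v 4.158 3.42 -0.253
v 3.117 3.627 -0.115
v 3.823 3.604 -1.738
v 4.077 3.997 -0.408
v 3.438 4.063 -1.8
v 3.692 4.456 -0.47
v 2.87 4.259 -1.75
v 3.124 4.652 -0.42
v 2.3 4.129 -1.603
v 2.554 4.523 -0.273
v 1.908 3.715 -1.405
v 2.162 4.109 -0.075
v 1.82 3.148 -1.221
v 2.074 3.542 0.109
v 2.063 2.608 -1.107
v 2.317 3.001 0.223
v 2.56 2.266 -1.101
v 2.814 2.66 0.229
v 3.153 2.232 -1.204
v 3.407 2.625 0.126
v 3.654 2.515 -1.384
v 3.908 2.909 -0.054
f 1 38 17
f 38 12 41
f 17 41 6
f 38 41 17
f 1 17 13
f 17 6 18
f 13 18 2
f 17 18 13
f 1 13 22
f 13 2 23
f 22 23 8
f 13 23 22
f 1 22 34
f 22 8 37
f 34 37 11
f 22 37 34
f 1 34 38
f 34 11 42
f 38 42 12
f 34 42 38
f 2 18 29
f 18 6 32
f 29 32 10
f 18 32 29
f 6 41 19
f 41 12 40
f 19 40 5
f 41 40 19
f 12 42 39
f 42 11 35
f 39 35 3
f 42 35 39
f 11 37 36
f 37 8 24
f 36 24 7
f 37 24 36
f 8 23 28
f 23 2 25
f 28 25 9
f 23 25 28
f 4 30 16
f 30 10 31
f 16 31 5
f 30 31 16
f 4 16 14
f 16 5 15
f 14 15 3
f 16 15 14
f 4 14 21
f 14 3 20
f 21 20 7
f 14 20 21
f 4 21 26
f 21 7 27
f 26 27 9
f 21 27 26
f 4 26 30
f 26 9 33
f 30 33 10
f 26 33 30
f 5 31 19
f 31 10 32
f 19 32 6
f 31 32 19
f 3 15 39
f 15 5 40
f 39 40 12
f 15 40 39
f 7 20 36
f 20 3 35
f 36 35 11
f 20 35 36
f 9 27 28
f 27 7 24
f 28 24 8
f 27 24 28
f 10 33 29
f 33 9 25
f 29 25 2
f 33 25 29
f 44 43 47
f 44 47 45
f 45 47 48
f 45 48 46
f 47 43 49
f 47 49 48
f 48 49 50
f 48 50 46
f 49 43 51
f 49 51 50
f 50 51 52
f 50 52 46
f 51 43 53
f 51 53 52
f 52 53 54
f 52 54 46
f 53 43 55
f 53 55 54
f 54 55 56
f 54 56 46
f 55 43 57
f 55 57 56
f 56 57 58
f 56 58 46
f 57 43 59
f 57 59 58
f 58 59 60
f 58 60 46
f 59 43 61
f 59 61 60
f 60 61 62
f 60 62 46
f 61 43 63
f 61 63 62
f 62 63 64
f 62 64 46
f 63 43 65
f 63 65 64
f 64 65 66
f 64 66 46
f 65 43 67
f 65 67 66
f 66 67 68
f 66 68 46
f 67 43 69
f 67 69 68
f 68 69 70
f 68 70 46
f 69 43 71
f 69 71 70
f 70 71 72
f 70 72 46
f 71 43 73
f 71 73 72
f 72 73 74
f 72 74 46
f 73 43 75
f 73 75 74
f 74 75 76
f 74 76 46
f 75 43 44
f 75 44 76
f 76 44 45
f 76 45 46
f 78 80 77
f 81 78 77
f 77 80 79
f 79 81 77
f 78 84 80
f 82 78 81
f 82 84 78
f 80 84 79
f 83 81 79
f 79 84 83
f 83 82 81
f 84 82 83
f 86 88 85
f 89 86 85
f 85 88 87
f 87 89 85
f 86 92 88
f 90 86 89
f 90 92 86
f 88 92 87
f 91 89 87
f 87 92 91
f 91 90 89
f 92 90 91
f 94 93 97
f 94 97 95
f 95 97 98
f 95 98 96
f 97 93 99
f 97 99 98
f 98 99 100
f 98 100 96
f 99 93 101
f 99 101 100
f 100 101 102
f 100 102 96
f 101 93 103
f 101 103 102
f 102 103 104
f 102 104 96
f 103 93 105
f 103 105 104
f 104 105 106
f 104 106 96
f 105 93 107
f 105 107 106
f 106 107 108
f 106 108 96
f 107 93 109
f 107 109 108
f 108 109 110
f 108 110 96
f 109 93 111
f 109 111 110
f 110 111 112
f 110 112 96
f 111 93 113
f 111 113 112
f 112 113 114
f 112 114 96
f 113 93 115
f 113 115 114
f 114 115 116
f 114 116 96
f 115 93 94
f 115 94 116
f 116 94 95
f 116 95 96

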